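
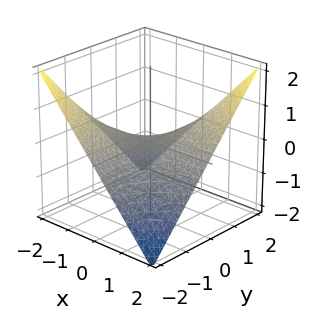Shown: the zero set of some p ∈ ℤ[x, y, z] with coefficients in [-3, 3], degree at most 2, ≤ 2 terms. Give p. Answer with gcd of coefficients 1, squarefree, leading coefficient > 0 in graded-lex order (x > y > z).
(a) deg p = 2.
(b) Checking where it meets the axes: every point of the x-axis in the box is on the surface; one z-axis crossing is at z = 0.
(c) Solving for integer coefficients yields p as stated.

x*y - 2*z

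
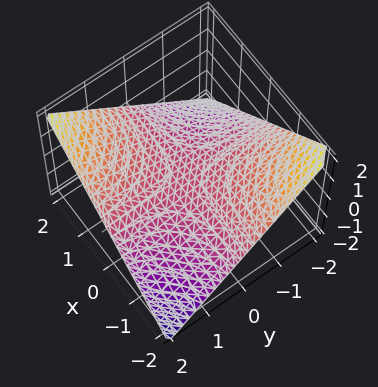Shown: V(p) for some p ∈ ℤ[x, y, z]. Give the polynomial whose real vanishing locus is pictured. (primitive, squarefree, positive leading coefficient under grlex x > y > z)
x*y - 2*z

1. The degree is 2 — a saddle surface; a quadric.
2. Reading off the gridlines: the visible x-axis segment lies entirely on the surface; every point of the y-axis in the box is on the surface; one z-axis crossing is at z = 0.
3. Solving for integer coefficients yields p as stated.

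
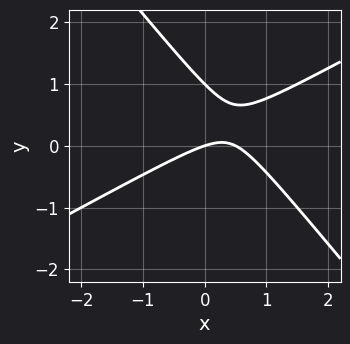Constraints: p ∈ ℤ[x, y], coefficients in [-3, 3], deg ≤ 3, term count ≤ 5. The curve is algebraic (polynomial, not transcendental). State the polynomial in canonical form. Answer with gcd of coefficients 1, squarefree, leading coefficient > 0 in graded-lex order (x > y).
1. The degree is 2 — a generic line meets the curve in up to 2 points.
2. From the visible intercepts: the y-axis gridline crossings are at y ∈ {0, 1}; it crosses the x-axis at the gridline x = 0.
3. Together with the visible shape, these determine p as stated.

2*x^2 - 2*x*y - 3*y^2 - x + 3*y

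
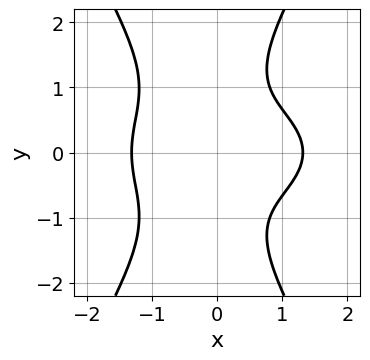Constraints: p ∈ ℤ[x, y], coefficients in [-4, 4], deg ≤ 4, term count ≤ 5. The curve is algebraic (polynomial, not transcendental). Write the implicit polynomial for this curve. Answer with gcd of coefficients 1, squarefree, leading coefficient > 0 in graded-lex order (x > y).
First, deg p = 4. The shape is more complex than any degree-3 curve.
Then, symmetries: the y ↦ −y reflection is a symmetry, so y appears only in even powers.
Then, reading off the gridlines: the curve avoids every integer y-axis point in the box.
Finally, assembling these constraints gives the stated polynomial.

x^4 + 3*x^2*y^2 - y^4 + 2*x*y^2 - 3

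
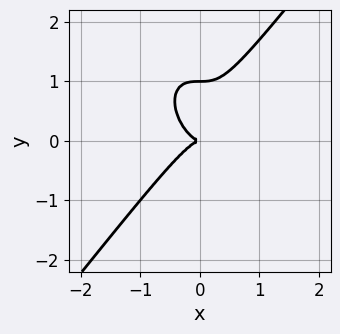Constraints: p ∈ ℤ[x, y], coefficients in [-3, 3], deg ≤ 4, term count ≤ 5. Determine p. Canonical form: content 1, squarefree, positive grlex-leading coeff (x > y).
deg p = 3. A generic line meets the curve in up to 3 points.
From the visible intercepts: the y-axis gridline crossings are at y ∈ {0, 1}; one x-axis crossing is at x = 0.
The integer polynomial consistent with all of this is the stated p.

2*x^3 - y^3 + y^2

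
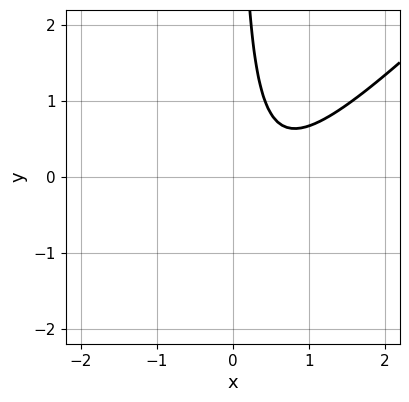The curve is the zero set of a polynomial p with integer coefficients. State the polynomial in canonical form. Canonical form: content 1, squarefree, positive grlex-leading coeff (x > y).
3*x^2 - 3*x*y - 3*x + 2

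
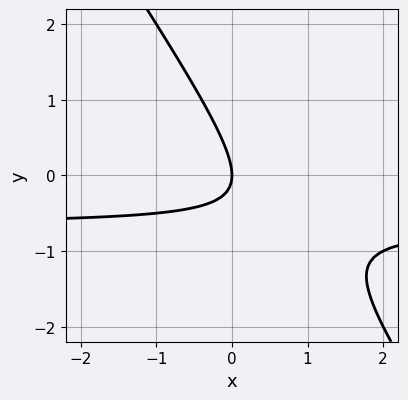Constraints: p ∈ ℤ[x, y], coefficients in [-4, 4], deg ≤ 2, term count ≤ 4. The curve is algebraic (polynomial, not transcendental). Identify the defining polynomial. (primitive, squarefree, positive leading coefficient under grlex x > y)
(a) deg p = 2.
(b) Observable constraints: it crosses the x-axis at the gridline x = 0; it crosses the y-axis at the gridline y = 0.
(c) Solving for integer coefficients yields p as stated.

3*x*y + 2*y^2 + 2*x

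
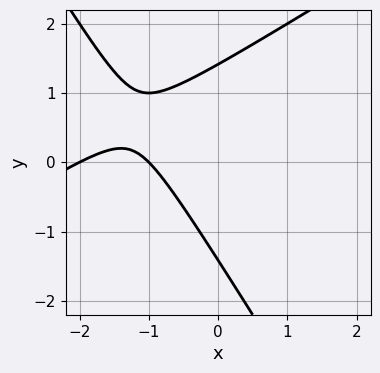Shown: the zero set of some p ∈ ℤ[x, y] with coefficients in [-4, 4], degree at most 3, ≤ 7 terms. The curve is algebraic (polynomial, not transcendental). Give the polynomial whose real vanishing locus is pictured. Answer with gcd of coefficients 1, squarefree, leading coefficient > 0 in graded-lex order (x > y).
First, deg p = 2. No degree-1 curve has this shape.
Then, observable constraints: the x-axis gridline crossings are at x ∈ {-2, -1}.
Finally, the integer polynomial consistent with all of this is the stated p.

x^2 - x*y - y^2 + 3*x + 2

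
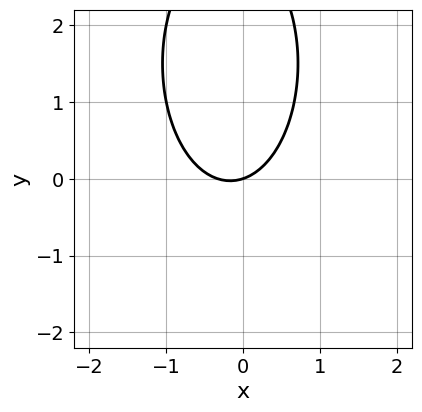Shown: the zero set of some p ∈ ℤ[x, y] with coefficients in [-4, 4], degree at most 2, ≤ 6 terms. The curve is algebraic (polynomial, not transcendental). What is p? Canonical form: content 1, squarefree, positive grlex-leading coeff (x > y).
1. deg p = 2.
2. Reading off the gridlines: one y-axis crossing is at y = 0; it meets the x-axis at x = 0 (among the integer gridlines).
3. Together with the visible shape, these determine p as stated.

3*x^2 + y^2 + x - 3*y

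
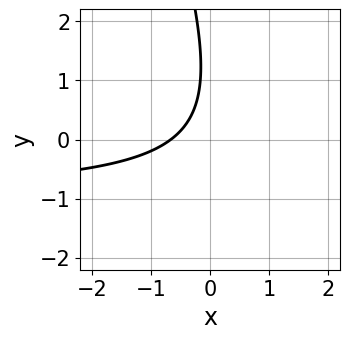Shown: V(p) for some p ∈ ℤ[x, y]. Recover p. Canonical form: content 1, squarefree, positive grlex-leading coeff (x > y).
The degree is 2 — no degree-1 curve has this shape.
From the axis intercepts and sections: the curve avoids every integer y-axis point in the box.
Fitting integer coefficients to these (and the overall shape) gives p.

3*x*y + y^2 + 3*x - 2*y + 2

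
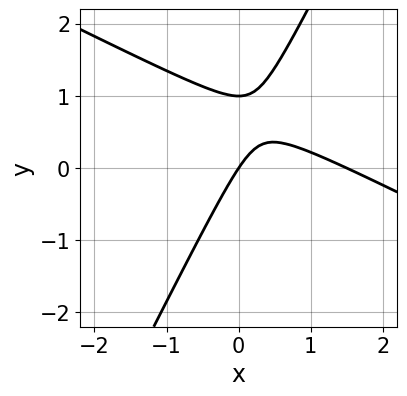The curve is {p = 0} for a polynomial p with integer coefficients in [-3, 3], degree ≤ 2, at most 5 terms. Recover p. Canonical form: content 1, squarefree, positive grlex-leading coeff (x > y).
2*x^2 + 3*x*y - 2*y^2 - 3*x + 2*y

(a) Degree: the shape is more complex than any degree-1 curve, so deg p = 2.
(b) From the axis intercepts and sections: the y-axis gridline crossings are at y ∈ {0, 1}; it crosses the x-axis at the gridline x = 0.
(c) Putting this together gives p.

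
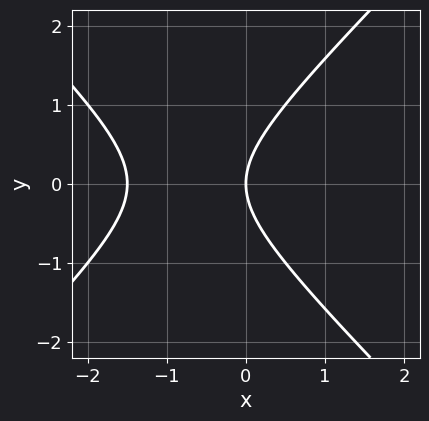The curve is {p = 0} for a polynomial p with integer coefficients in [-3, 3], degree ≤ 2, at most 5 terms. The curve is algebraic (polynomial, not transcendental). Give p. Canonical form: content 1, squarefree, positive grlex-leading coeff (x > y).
2*x^2 - 2*y^2 + 3*x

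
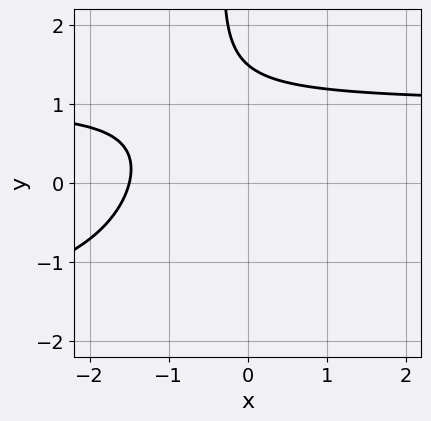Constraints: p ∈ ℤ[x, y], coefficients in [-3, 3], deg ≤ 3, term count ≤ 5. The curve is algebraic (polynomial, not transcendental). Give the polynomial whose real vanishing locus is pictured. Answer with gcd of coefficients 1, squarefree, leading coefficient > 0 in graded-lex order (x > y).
x*y^2 + x*y - 2*x + 2*y - 3

First, deg p = 3. No degree-2 curve has this shape.
Finally, solving for integer coefficients yields p as stated.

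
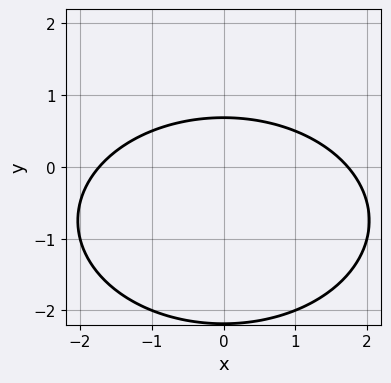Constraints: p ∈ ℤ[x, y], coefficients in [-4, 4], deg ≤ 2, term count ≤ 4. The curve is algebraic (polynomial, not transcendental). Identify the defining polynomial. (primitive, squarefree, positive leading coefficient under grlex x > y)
x^2 + 2*y^2 + 3*y - 3

First, the degree is 2 — the shape is more complex than any degree-1 curve.
Then, symmetries: it's symmetric under x → −x, forcing even powers of x.
Finally, the integer polynomial consistent with all of this is the stated p.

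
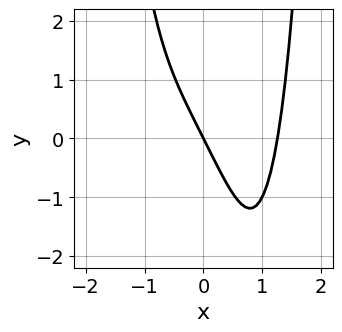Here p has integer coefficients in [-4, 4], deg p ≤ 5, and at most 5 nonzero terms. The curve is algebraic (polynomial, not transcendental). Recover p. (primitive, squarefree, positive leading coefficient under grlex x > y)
x^4 - 2*x - y

1. deg p = 4.
2. From the axis intercepts and sections: one x-axis crossing is at x = 0; it meets the y-axis at y = 0 (among the integer gridlines).
3. The integer polynomial consistent with all of this is the stated p.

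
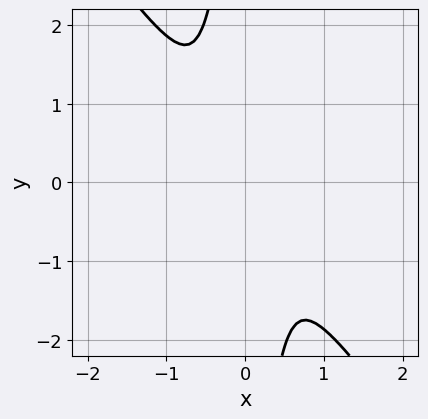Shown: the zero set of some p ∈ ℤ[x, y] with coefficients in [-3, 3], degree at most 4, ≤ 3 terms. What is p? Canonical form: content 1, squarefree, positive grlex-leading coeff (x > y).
3*x^4 + x*y^3 + y^2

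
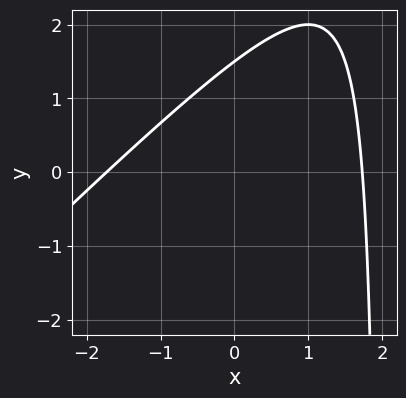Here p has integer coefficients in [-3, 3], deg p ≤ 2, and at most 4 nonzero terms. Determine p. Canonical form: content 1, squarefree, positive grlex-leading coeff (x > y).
(a) The degree is 2 — a generic line meets the curve in up to 2 points.
(b) Matching integer coefficients to the picture gives p.

x^2 - x*y + 2*y - 3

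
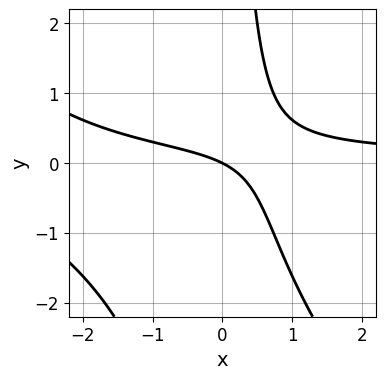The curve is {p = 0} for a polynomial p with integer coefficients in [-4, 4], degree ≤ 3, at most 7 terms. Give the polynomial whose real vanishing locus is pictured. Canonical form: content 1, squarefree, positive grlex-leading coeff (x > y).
First, the degree is 3 — no degree-2 curve has this shape.
Then, checking where it meets the axes: it crosses the x-axis at the gridline x = 0; it meets the y-axis at y = 0 (among the integer gridlines).
Finally, these observations pin down the coefficients.

x^2*y + x*y^2 + 2*x*y - x - 2*y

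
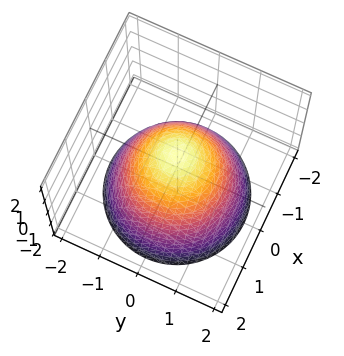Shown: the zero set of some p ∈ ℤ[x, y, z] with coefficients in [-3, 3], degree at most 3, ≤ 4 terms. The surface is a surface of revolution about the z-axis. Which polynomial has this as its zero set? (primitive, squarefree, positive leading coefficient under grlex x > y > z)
x^2 + y^2 + z - 1

Degree: no degree-1 surface has this shape, so deg p = 2.
Symmetries: every cross-section ⟂ z is a circle, so x, y appear only via x² + y².
From the axis intercepts and sections: one z-axis crossing is at z = 1; a circular section at z = 0 has radius exactly 1; the x-axis gridline crossings are at x ∈ {-1, 1}; the y-axis gridline crossings are at y ∈ {-1, 1}.
Solving for integer coefficients yields p as stated.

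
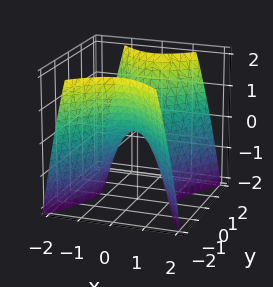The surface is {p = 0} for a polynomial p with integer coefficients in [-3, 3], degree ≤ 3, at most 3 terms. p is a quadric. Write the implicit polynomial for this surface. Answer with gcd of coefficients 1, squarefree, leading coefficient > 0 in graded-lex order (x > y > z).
1. The degree is 2 — a saddle surface; a quadric.
2. Symmetries: the y ↦ −y reflection is a symmetry, so y appears only in even powers; the x ↦ −x reflection is a symmetry, so x appears only in even powers.
3. From the visible intercepts: one y-axis crossing is at y = 0; one x-axis crossing is at x = 0; one z-axis crossing is at z = 0.
4. The integer polynomial consistent with all of this is the stated p.

3*x^2 - 2*y^2 + 2*z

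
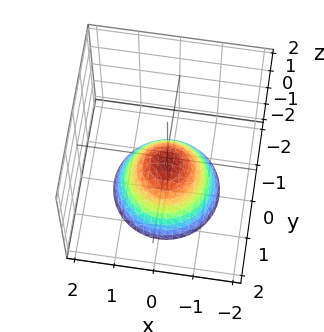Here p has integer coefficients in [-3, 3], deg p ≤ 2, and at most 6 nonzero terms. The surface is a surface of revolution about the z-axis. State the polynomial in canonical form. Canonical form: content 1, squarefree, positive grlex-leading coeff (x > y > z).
1. The degree is 2 — no degree-1 surface has this shape.
2. By symmetry, every cross-section ⟂ z is a circle, so x, y appear only via x² + y².
3. Observable constraints: the surface avoids every integer y-axis point in the box; a circular section at z = -2 has radius between 1 and 2; no x-intercept at any integer in the box.
4. Together with the visible shape, these determine p as stated.

3*x^2 + 3*y^2 + 3*z + 1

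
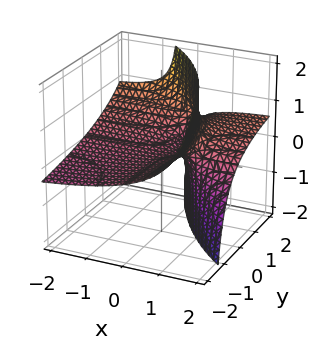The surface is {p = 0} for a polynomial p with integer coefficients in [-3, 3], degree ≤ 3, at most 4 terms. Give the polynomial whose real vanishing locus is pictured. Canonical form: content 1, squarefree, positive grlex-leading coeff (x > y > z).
The degree is 2 — no degree-1 surface has this shape.
From the axis intercepts and sections: every point of the y-axis in the box is on the surface; it meets the z-axis at z = 0 (among the integer gridlines).
These observations pin down the coefficients. Check: (-2, 0, 0) on the x-axis lies on the surface, and p(-2, 0, 0) = 0. ✓

x*y - 3*x*z - 2*y*z + 3*z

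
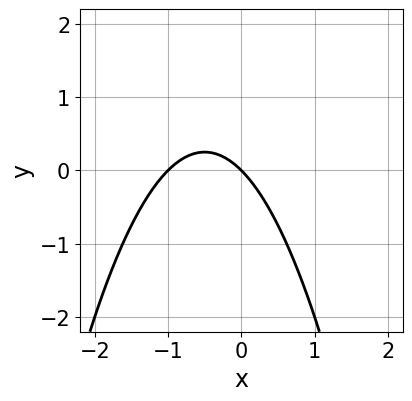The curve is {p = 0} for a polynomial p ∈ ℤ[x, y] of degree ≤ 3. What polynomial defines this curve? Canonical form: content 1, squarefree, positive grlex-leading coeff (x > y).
x^2 + x + y

1. The degree is 2 — no degree-1 curve has this shape.
2. Observable constraints: among the integer gridlines, it crosses the x-axis at x ∈ {-1, 0}; one y-axis crossing is at y = 0.
3. The integer polynomial consistent with all of this is the stated p.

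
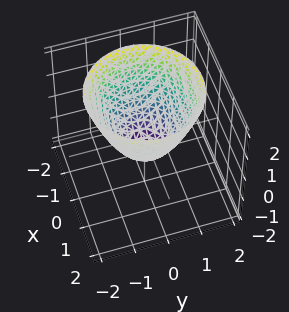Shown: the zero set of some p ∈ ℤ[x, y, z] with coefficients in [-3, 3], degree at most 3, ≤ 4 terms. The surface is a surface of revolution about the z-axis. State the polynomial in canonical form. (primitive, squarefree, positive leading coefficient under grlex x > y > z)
3*x^2 + 3*y^2 - 3*z - 2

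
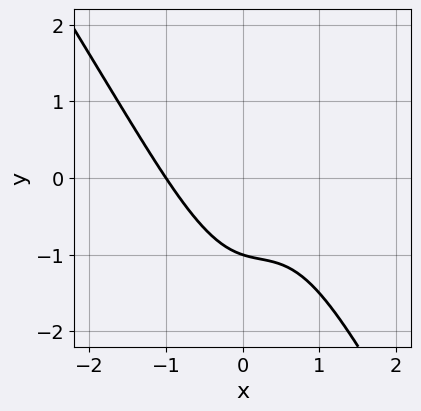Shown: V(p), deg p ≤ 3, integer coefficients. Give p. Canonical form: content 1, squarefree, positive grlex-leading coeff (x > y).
3*x^3 + 2*x^2*y - x*y + 3*y + 3

The degree is 3 — a generic line meets the curve in up to 3 points.
From the visible intercepts: one y-axis crossing is at y = -1; one x-axis crossing is at x = -1.
Assembling these constraints gives the stated polynomial.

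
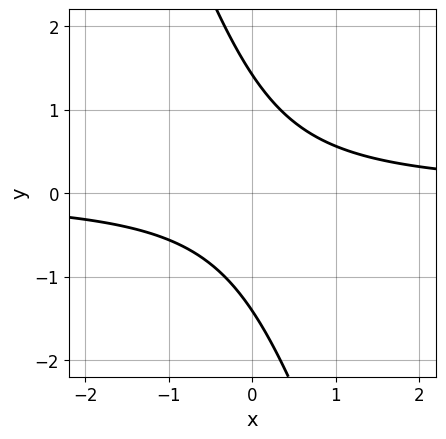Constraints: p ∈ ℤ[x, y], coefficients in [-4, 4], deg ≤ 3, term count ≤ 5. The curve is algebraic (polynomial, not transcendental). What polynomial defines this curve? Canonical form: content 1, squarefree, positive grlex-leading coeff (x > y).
Degree: no degree-1 curve has this shape, so deg p = 2.
Observable constraints: it misses every integer gridline on the x-axis.
Putting this together gives p.

3*x*y + y^2 - 2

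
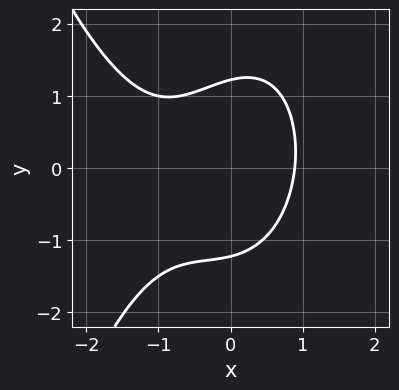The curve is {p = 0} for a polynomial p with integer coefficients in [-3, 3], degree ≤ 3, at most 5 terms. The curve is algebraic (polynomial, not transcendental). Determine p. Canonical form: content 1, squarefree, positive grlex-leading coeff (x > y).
2*x^3 + 2*x^2 - x*y + 2*y^2 - 3

Degree: the shape is more complex than any degree-2 curve, so deg p = 3.
Matching integer coefficients to the picture gives p.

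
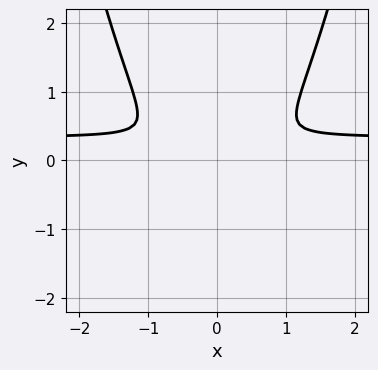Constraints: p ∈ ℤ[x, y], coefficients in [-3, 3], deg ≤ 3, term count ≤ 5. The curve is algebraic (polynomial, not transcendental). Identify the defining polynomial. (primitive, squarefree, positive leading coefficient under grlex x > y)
First, deg p = 3. A generic line meets the curve in up to 3 points.
Then, symmetries: it's symmetric under x → −x, forcing even powers of x.
Finally, matching integer coefficients to the picture gives p.

3*x^2*y - x^2 - 3*y^2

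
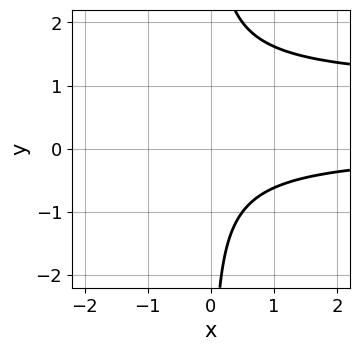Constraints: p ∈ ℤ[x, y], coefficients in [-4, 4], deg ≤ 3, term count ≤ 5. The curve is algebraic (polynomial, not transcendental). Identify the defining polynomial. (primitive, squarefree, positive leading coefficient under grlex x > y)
(a) deg p = 3. No degree-2 curve has this shape.
(b) Reading off the gridlines: no x-intercept at any integer in the box; the curve avoids every integer y-axis point in the box.
(c) The integer polynomial consistent with all of this is the stated p.

x*y^2 - x*y - 1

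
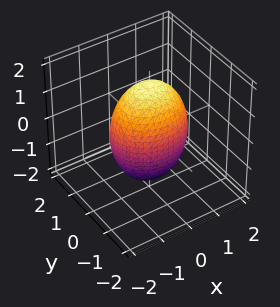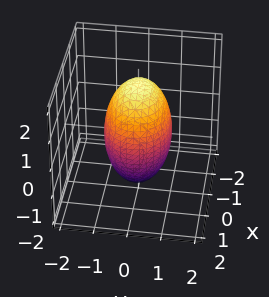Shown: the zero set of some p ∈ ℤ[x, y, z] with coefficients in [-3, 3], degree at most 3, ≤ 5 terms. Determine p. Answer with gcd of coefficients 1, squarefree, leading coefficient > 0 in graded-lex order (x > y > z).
2*x^2 + 3*y^2 + z^2 - 3

1. deg p = 2. Bounded and convex; a quadric.
2. Symmetries: mirror symmetry z ↦ −z ⇒ only even powers of z; mirror symmetry y ↦ −y ⇒ only even powers of y; the x ↦ −x reflection is a symmetry, so x appears only in even powers.
3. From the visible intercepts: the y-axis gridline crossings are at y ∈ {-1, 1}.
4. Matching integer coefficients to the picture gives p.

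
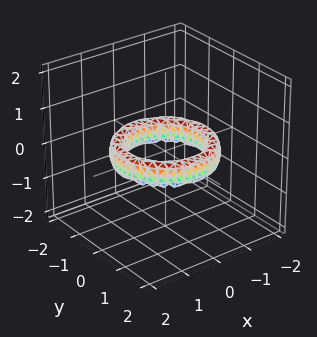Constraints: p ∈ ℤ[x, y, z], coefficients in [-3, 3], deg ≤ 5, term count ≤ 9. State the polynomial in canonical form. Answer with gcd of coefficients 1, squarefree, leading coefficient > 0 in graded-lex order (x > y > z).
x^4 + 2*x^2*y^2 + y^4 - 3*x^2 - 3*y^2 + 2*z^2 + 2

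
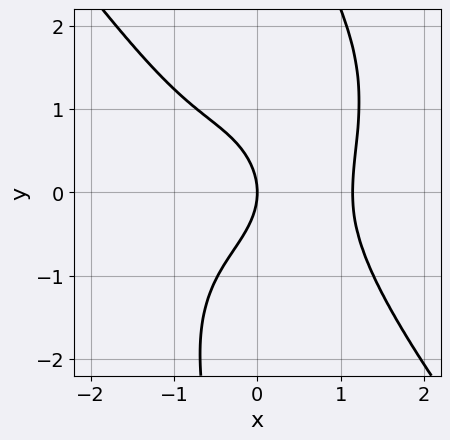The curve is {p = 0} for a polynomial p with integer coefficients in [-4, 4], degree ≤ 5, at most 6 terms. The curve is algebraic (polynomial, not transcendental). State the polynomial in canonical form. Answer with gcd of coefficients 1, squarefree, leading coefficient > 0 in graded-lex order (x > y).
deg p = 4. A generic line meets the curve in up to 4 points.
Checking where it meets the axes: it meets the x-axis at x = 0 (among the integer gridlines); one y-axis crossing is at y = 0.
Matching integer coefficients to the picture gives p.

2*x^4 + x*y^3 - 2*y^2 - 3*x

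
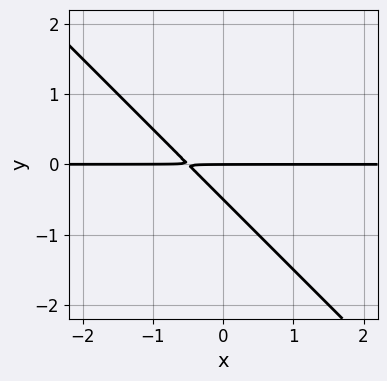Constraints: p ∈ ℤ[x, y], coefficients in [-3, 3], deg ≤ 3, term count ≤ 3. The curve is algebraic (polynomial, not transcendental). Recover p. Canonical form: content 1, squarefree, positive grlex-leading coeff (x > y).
2*x*y + 2*y^2 + y

1. The degree is 2 — no degree-1 curve has this shape.
2. Reading off the gridlines: one y-axis crossing is at y = 0; the visible x-axis segment lies entirely on the curve.
3. Matching integer coefficients to the picture gives p.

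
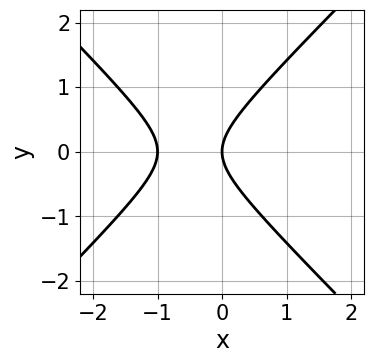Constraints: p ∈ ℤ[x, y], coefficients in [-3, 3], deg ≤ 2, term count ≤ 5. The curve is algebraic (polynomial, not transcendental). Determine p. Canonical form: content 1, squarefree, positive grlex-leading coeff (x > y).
x^2 - y^2 + x

First, the degree is 2 — a generic line meets the curve in up to 2 points.
Next, symmetries: mirror symmetry y ↦ −y ⇒ only even powers of y.
Then, from the axis intercepts and sections: one y-axis crossing is at y = 0; the x-axis gridline crossings are at x ∈ {-1, 0}.
Finally, the integer polynomial consistent with all of this is the stated p.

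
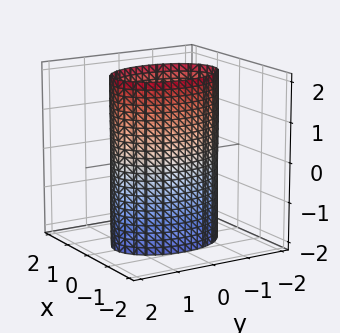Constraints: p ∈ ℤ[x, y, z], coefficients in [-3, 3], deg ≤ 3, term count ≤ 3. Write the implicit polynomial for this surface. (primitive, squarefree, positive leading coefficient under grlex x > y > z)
2*x^2 + y^2 - 2

First, deg p = 2. A cylinder; a quadric.
Next, symmetries: it's symmetric under x → −x, forcing even powers of x; it's symmetric under z → −z, forcing even powers of z; the y ↦ −y reflection is a symmetry, so y appears only in even powers.
Next, observable constraints: among the integer gridlines, it crosses the x-axis at x ∈ {-1, 1}; no z-intercept at any integer in the box.
Finally, solving for integer coefficients yields p as stated.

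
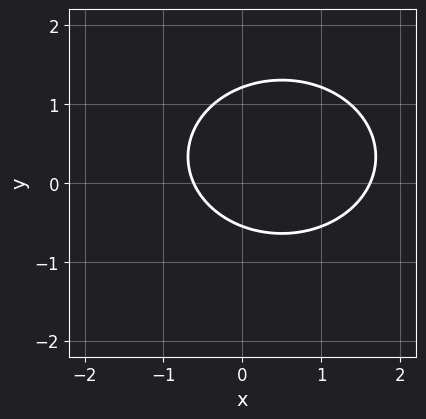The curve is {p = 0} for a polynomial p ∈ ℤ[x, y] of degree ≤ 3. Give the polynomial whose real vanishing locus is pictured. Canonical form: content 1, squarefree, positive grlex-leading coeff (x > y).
2*x^2 + 3*y^2 - 2*x - 2*y - 2

(a) The degree is 2 — no degree-1 curve has this shape.
(b) Matching integer coefficients to the picture gives p.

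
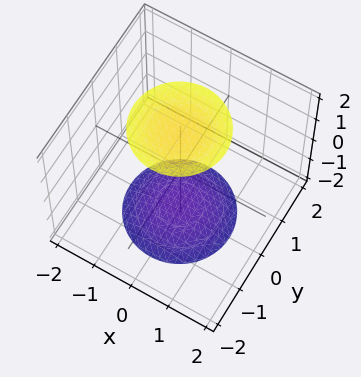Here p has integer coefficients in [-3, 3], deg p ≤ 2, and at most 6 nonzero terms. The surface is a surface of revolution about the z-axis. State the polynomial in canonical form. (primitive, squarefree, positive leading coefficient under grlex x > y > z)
1. I count 2 distinct pieces. Treating them together as one polynomial.
2. The degree is 2 — no degree-1 surface has this shape.
3. By symmetry, the surface is invariant under rotation about z: p = q(x² + y², z).
4. From the axis intercepts and sections: no x-intercept at any integer in the box; a circular section at z = -2 has radius exactly 1.
5. Assembling these constraints gives the stated polynomial.

x^2 + y^2 - z^2 + 3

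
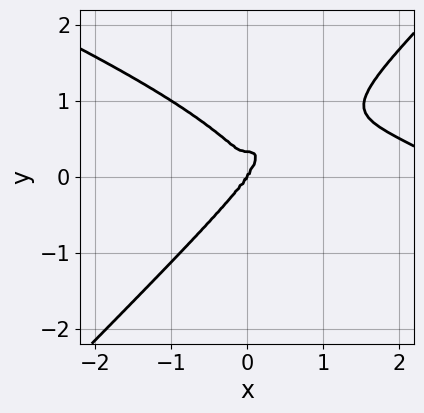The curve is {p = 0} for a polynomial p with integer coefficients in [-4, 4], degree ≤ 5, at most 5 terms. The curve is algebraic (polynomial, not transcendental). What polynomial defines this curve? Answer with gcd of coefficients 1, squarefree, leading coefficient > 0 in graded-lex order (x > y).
x^4 + 2*x^3*y - 3*y^4 - 3*x^3 + y^3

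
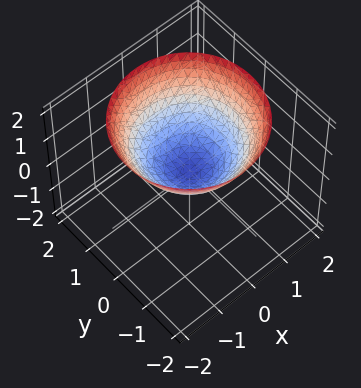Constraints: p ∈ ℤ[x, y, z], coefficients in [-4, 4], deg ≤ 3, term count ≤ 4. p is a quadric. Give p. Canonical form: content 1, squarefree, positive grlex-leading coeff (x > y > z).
2*x^2 + 2*y^2 - 3*z

deg p = 2. A paraboloid; a quadric.
Symmetries: the surface is invariant under rotation about z: p = q(x² + y², z).
Reading off the gridlines: it meets the x-axis at x = 0 (among the integer gridlines); one y-axis crossing is at y = 0; a circular section at z = 1 has radius between 1 and 2.
Matching integer coefficients to the picture gives p.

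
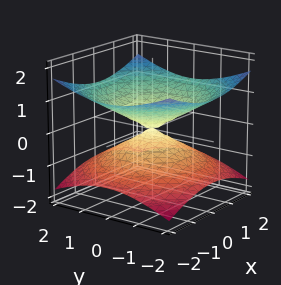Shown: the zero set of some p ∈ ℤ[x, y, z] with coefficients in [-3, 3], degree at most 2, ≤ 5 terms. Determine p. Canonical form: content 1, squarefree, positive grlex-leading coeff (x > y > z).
x^2 + y^2 - 3*z^2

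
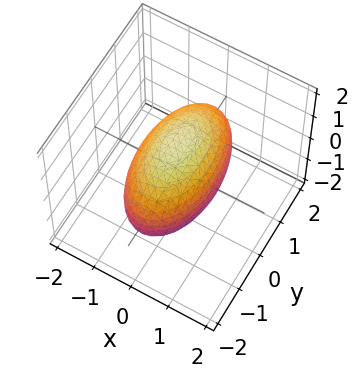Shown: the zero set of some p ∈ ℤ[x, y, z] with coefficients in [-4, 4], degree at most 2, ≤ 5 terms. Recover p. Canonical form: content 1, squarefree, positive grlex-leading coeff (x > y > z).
3*x^2 + y^2 + 2*z^2 - 3

First, the degree is 2 — a closed, bounded, convex surface; a quadric.
Next, symmetries: it's symmetric under x → −x, forcing even powers of x; the z ↦ −z reflection is a symmetry, so z appears only in even powers; the y ↦ −y reflection is a symmetry, so y appears only in even powers.
Next, observable constraints: the x-axis gridline crossings are at x ∈ {-1, 1}.
Finally, the integer polynomial consistent with all of this is the stated p.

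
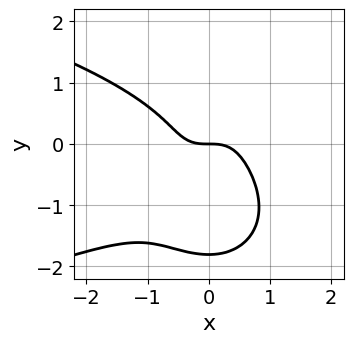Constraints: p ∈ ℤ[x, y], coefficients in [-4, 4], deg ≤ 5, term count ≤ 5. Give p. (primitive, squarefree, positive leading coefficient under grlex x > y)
deg p = 4.
From the visible intercepts: it meets the y-axis at y = 0 (among the integer gridlines); it crosses the x-axis at the gridline x = 0.
The integer polynomial consistent with all of this is the stated p.

2*x^2*y^2 + 2*y^4 + 3*x^3 + 3*y^3 + 2*y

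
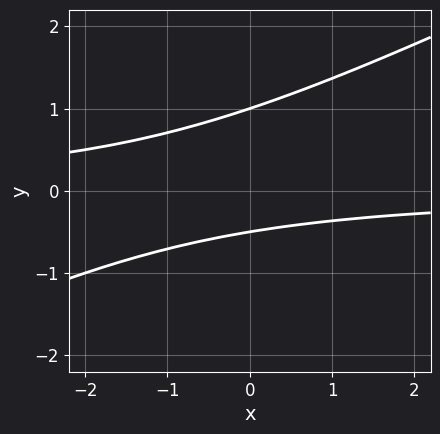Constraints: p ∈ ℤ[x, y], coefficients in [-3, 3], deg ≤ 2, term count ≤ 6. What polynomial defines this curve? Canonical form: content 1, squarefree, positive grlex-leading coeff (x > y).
x*y - 2*y^2 + y + 1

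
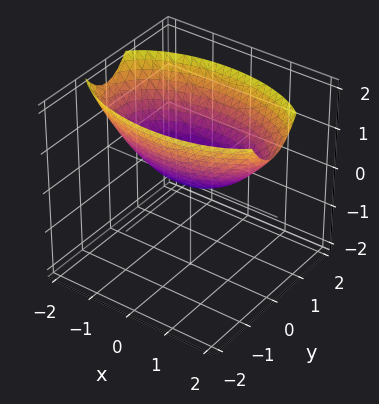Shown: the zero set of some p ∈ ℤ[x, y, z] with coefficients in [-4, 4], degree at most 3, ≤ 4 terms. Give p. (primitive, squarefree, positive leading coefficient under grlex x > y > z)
First, deg p = 2. A paraboloid; a quadric.
Next, symmetries: it's symmetric under y → −y, forcing even powers of y; the x ↦ −x reflection is a symmetry, so x appears only in even powers.
Next, checking where it meets the axes: it crosses the x-axis at the gridline x = 0; one y-axis crossing is at y = 0.
Finally, putting this together gives p.

x^2 + 3*y^2 - 3*z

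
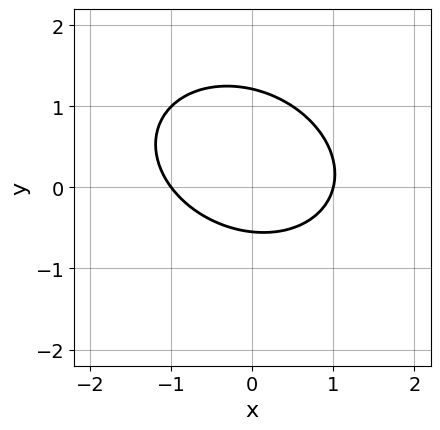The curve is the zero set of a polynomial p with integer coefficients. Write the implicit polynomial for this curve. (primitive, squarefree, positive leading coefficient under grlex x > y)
The degree is 2 — no degree-1 curve has this shape.
Checking where it meets the axes: the x-axis gridline crossings are at x ∈ {-1, 1}.
The integer polynomial consistent with all of this is the stated p.

2*x^2 + x*y + 3*y^2 - 2*y - 2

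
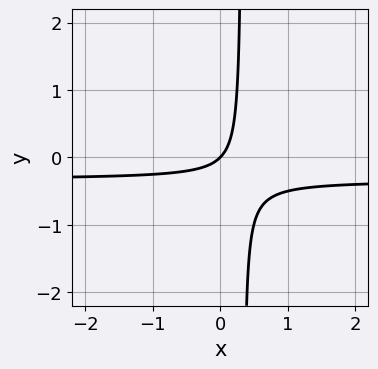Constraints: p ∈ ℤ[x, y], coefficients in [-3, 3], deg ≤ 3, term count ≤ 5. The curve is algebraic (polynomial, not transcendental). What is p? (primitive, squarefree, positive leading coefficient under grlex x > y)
3*x*y + x - y

1. Degree: the shape is more complex than any degree-1 curve, so deg p = 2.
2. From the axis intercepts and sections: it meets the y-axis at y = 0 (among the integer gridlines); it meets the x-axis at x = 0 (among the integer gridlines).
3. Fitting integer coefficients to these (and the overall shape) gives p.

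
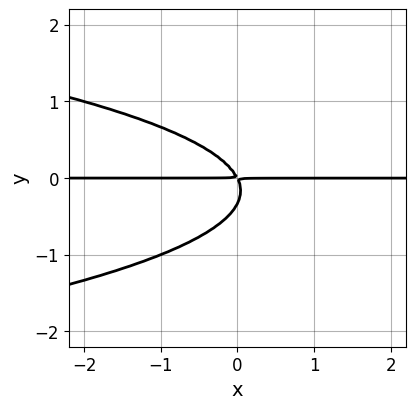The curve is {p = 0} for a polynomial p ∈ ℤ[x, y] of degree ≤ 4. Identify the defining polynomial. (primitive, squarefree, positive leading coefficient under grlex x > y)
3*y^3 + 2*x*y + y^2

(a) deg p = 3. A generic line meets the curve in up to 3 points.
(b) Observable constraints: the visible x-axis segment lies entirely on the curve.
(c) Matching integer coefficients to the picture gives p.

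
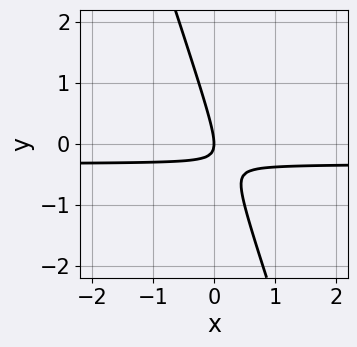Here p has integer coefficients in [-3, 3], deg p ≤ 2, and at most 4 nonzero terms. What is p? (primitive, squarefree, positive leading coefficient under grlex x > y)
3*x*y + y^2 + x

First, degree: no degree-1 curve has this shape, so deg p = 2.
Next, observable constraints: it crosses the y-axis at the gridline y = 0; one x-axis crossing is at x = 0.
Finally, matching integer coefficients to the picture gives p.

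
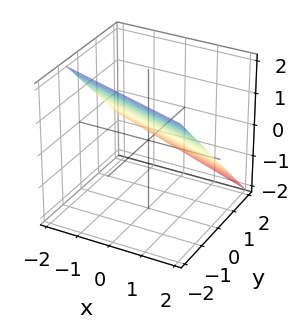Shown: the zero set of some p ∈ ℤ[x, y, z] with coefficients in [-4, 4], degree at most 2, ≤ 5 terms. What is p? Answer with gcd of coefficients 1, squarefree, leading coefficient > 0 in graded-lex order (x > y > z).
(a) deg p = 1. Every cross-section is a straight line — this is a plane.
(b) Against the integer gridlines: one x-axis crossing is at x = 2.
(c) These observations pin down the coefficients.

x + 3*y + 3*z - 2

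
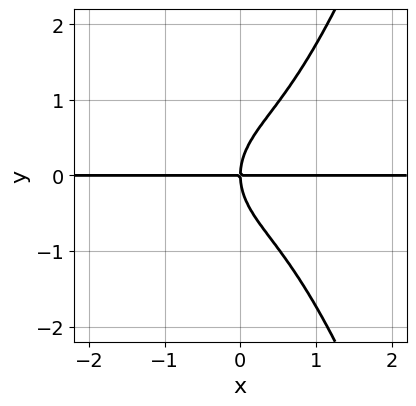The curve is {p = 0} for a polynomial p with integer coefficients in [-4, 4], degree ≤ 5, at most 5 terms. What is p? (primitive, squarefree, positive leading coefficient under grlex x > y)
3*x^3*y - 2*y^3 + 3*x*y

deg p = 4.
Against the integer gridlines: one y-axis crossing is at y = 0; every point of the x-axis in the box is on the curve.
Solving for integer coefficients yields p as stated.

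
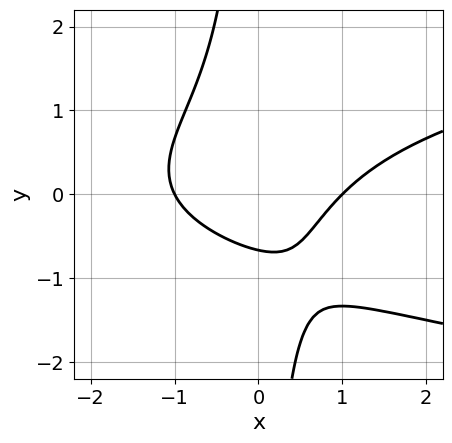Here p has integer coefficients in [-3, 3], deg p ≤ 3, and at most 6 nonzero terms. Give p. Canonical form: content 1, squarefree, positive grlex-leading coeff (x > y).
3*x*y^2 - 2*x^2 + x*y + 3*y + 2

1. deg p = 3. No degree-2 curve has this shape.
2. From the axis intercepts and sections: the x-axis gridline crossings are at x ∈ {-1, 1}.
3. Solving for integer coefficients yields p as stated.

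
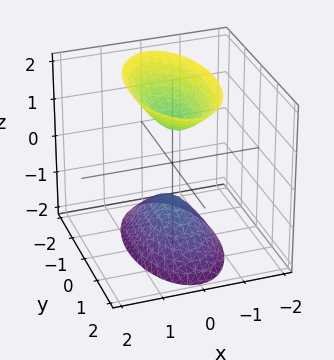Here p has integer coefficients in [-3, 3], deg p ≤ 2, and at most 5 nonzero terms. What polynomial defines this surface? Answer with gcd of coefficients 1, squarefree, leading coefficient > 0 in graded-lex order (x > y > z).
There are 2 components.
deg p = 2.
Symmetries: the x ↦ −x reflection is a symmetry, so x appears only in even powers; it's symmetric under z → −z, forcing even powers of z; the y ↦ −y reflection is a symmetry, so y appears only in even powers.
From the axis intercepts and sections: no x-intercept at any integer in the box; the z-axis gridline crossings are at z ∈ {-1, 1}.
These observations pin down the coefficients.

3*x^2 + y^2 - z^2 + 1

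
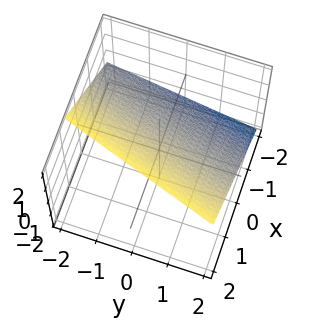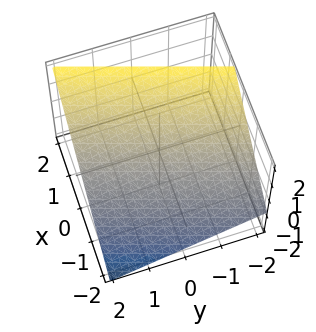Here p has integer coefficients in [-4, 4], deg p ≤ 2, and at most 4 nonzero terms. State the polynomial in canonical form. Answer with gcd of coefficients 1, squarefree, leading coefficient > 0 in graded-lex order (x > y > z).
3*x - y - 3*z + 2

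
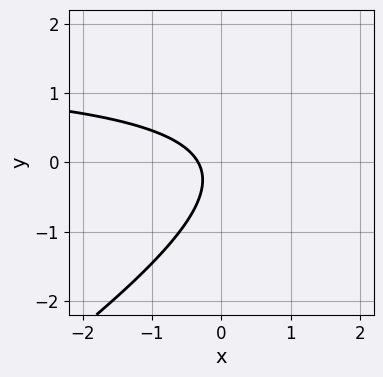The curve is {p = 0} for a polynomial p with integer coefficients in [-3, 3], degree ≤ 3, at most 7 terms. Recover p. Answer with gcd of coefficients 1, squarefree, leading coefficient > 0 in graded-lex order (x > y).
2*x*y - 3*y^2 - 3*x - y - 1

First, deg p = 2. No degree-1 curve has this shape.
Then, from the visible intercepts: no y-intercept at any integer in the box.
Finally, matching integer coefficients to the picture gives p.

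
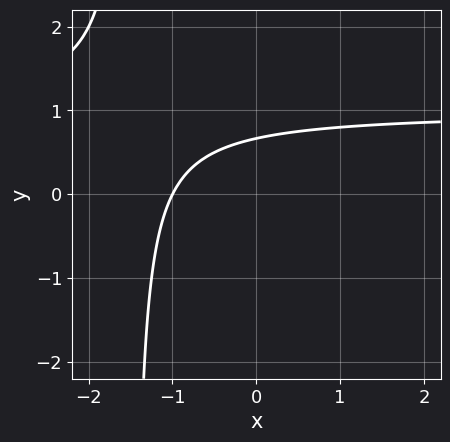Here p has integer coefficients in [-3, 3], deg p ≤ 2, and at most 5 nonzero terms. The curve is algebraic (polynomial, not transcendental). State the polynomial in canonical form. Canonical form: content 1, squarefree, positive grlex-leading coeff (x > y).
First, degree: the shape is more complex than any degree-1 curve, so deg p = 2.
Next, from the axis intercepts and sections: one x-axis crossing is at x = -1.
Finally, together with the visible shape, these determine p as stated.

2*x*y - 2*x + 3*y - 2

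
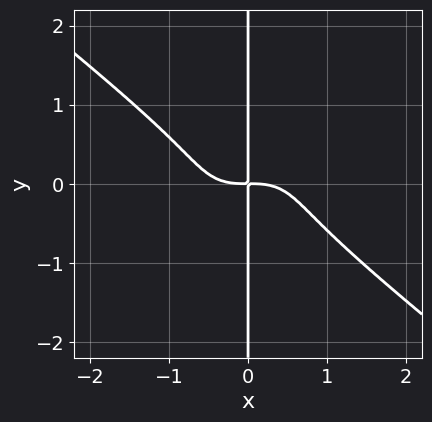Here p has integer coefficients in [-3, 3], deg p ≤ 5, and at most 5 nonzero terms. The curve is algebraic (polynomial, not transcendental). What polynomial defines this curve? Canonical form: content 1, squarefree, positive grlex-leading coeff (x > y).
deg p = 4. The shape is more complex than any degree-3 curve.
Reading off the gridlines: the visible y-axis segment lies entirely on the curve.
These observations pin down the coefficients.

x^4 + 2*x*y^3 + x*y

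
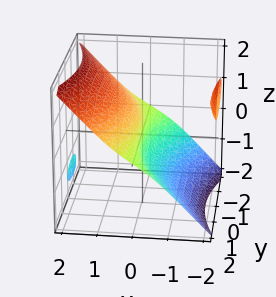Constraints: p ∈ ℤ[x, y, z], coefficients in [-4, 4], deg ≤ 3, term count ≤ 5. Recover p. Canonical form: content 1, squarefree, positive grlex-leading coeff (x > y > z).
1. There are 3 components. They look like related sheets of one shape, so recover p as a whole.
2. deg p = 3. A generic line meets the surface in up to 3 points.
3. From the visible intercepts: it crosses the z-axis at the gridline z = 0; every point of the y-axis in the box is on the surface.
4. Assembling these constraints gives the stated polynomial.

2*x^2*z - y^2*z - 2*z^3 + 3*x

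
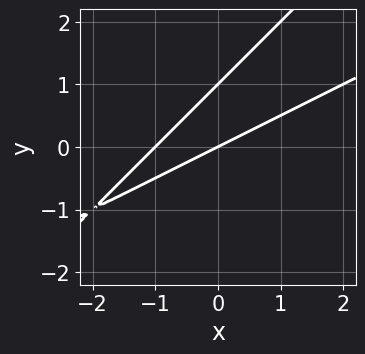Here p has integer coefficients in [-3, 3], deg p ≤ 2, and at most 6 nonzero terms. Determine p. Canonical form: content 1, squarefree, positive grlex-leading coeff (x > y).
(a) Degree: the shape is more complex than any degree-1 curve, so deg p = 2.
(b) Checking where it meets the axes: among the integer gridlines, it crosses the x-axis at x ∈ {-1, 0}; among the integer gridlines, it crosses the y-axis at y ∈ {0, 1}.
(c) The integer polynomial consistent with all of this is the stated p.

x^2 - 3*x*y + 2*y^2 + x - 2*y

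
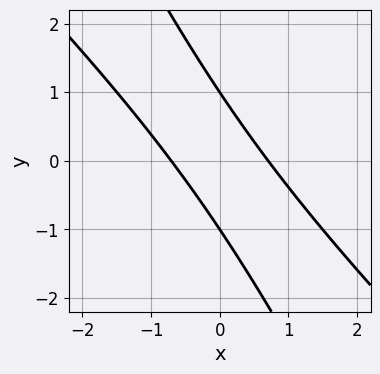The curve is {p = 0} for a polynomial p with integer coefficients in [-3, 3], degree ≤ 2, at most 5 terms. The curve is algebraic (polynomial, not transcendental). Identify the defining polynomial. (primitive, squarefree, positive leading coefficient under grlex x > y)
2*x^2 + 3*x*y + y^2 - 1

(a) The degree is 2 — a generic line meets the curve in up to 2 points.
(b) From the visible intercepts: the y-axis gridline crossings are at y ∈ {-1, 1}.
(c) Fitting integer coefficients to these (and the overall shape) gives p.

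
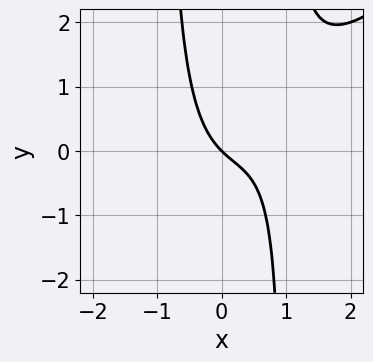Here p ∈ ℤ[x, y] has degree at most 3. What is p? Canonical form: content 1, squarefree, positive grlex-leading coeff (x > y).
x^3 - x^2*y - x^2 + x + y

Degree: no degree-2 curve has this shape, so deg p = 3.
Observable constraints: it meets the y-axis at y = 0 (among the integer gridlines); it meets the x-axis at x = 0 (among the integer gridlines).
Assembling these constraints gives the stated polynomial.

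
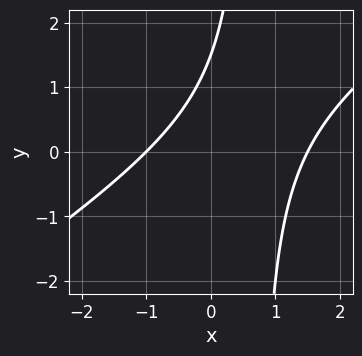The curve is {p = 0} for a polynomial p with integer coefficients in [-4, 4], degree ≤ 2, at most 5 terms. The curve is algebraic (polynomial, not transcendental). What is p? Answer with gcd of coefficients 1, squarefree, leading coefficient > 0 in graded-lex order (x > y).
1. Degree: no degree-1 curve has this shape, so deg p = 2.
2. Observable constraints: it crosses the x-axis at the gridline x = -1.
3. Putting this together gives p.

2*x^2 - 3*x*y - x + 2*y - 3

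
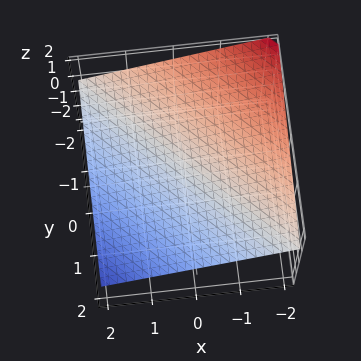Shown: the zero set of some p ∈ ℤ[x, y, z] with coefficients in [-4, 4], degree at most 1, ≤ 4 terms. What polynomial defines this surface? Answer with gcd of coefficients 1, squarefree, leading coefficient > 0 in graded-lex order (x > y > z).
deg p = 1. Every cross-section is a straight line — this is a plane.
Against the integer gridlines: it meets the y-axis at y = 2 (among the integer gridlines); it meets the x-axis at x = 2 (among the integer gridlines).
Assembling these constraints gives the stated polynomial.

x + y + 3*z - 2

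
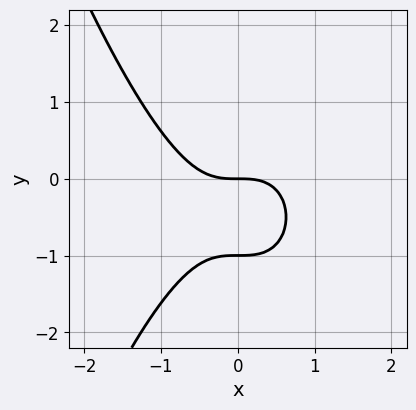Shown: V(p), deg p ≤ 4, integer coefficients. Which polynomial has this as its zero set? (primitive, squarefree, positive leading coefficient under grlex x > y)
x^3 + y^2 + y

The degree is 3 — a generic line meets the curve in up to 3 points.
Against the integer gridlines: one x-axis crossing is at x = 0; the y-axis gridline crossings are at y ∈ {-1, 0}.
The integer polynomial consistent with all of this is the stated p.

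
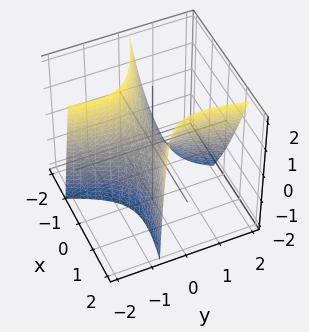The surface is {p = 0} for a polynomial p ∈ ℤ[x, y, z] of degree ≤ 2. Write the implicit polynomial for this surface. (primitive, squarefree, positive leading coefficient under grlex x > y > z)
x^2 + 3*x*y - y^2 - y*z - z

1. The degree is 2 — the shape is more complex than any degree-1 surface.
2. From the axis intercepts and sections: one x-axis crossing is at x = 0; one y-axis crossing is at y = 0.
3. Together with the visible shape, these determine p as stated.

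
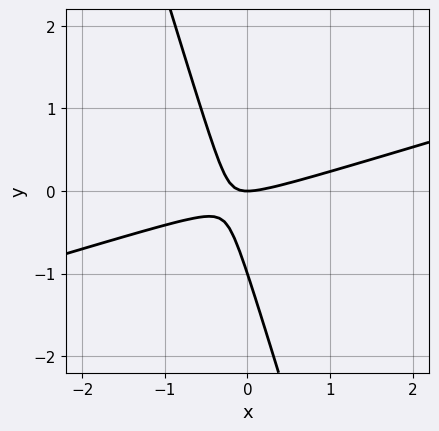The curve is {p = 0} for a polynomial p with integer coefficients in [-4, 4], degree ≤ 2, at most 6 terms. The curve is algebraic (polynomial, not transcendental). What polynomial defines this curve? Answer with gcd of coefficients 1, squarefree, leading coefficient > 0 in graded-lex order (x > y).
x^2 - 3*x*y - y^2 - y

(a) Degree: no degree-1 curve has this shape, so deg p = 2.
(b) Against the integer gridlines: it meets the x-axis at x = 0 (among the integer gridlines); among the integer gridlines, it crosses the y-axis at y ∈ {-1, 0}.
(c) Assembling these constraints gives the stated polynomial.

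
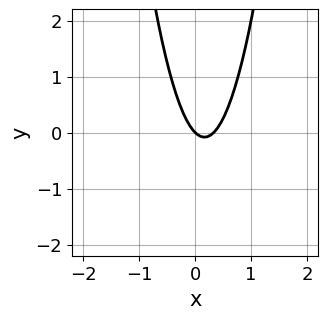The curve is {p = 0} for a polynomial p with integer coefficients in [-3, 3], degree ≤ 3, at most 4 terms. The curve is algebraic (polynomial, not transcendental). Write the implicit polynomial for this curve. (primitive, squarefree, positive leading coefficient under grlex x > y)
First, deg p = 2.
Then, against the integer gridlines: it crosses the x-axis at the gridline x = 0; it meets the y-axis at y = 0 (among the integer gridlines).
Finally, together with the visible shape, these determine p as stated.

3*x^2 - x - y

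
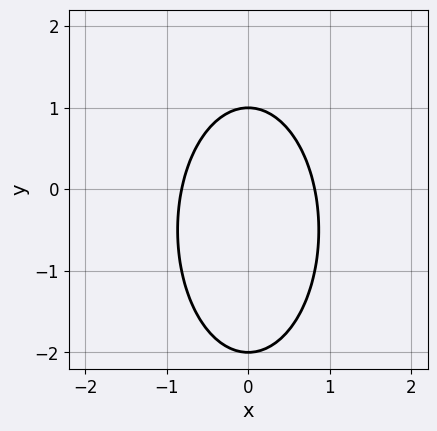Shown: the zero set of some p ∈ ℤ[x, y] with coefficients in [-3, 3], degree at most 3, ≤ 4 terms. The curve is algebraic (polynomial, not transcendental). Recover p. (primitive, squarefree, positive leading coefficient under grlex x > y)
First, the degree is 2 — the shape is more complex than any degree-1 curve.
Next, symmetries: mirror symmetry x ↦ −x ⇒ only even powers of x.
Then, from the axis intercepts and sections: among the integer gridlines, it crosses the y-axis at y ∈ {-2, 1}.
Finally, solving for integer coefficients yields p as stated.

3*x^2 + y^2 + y - 2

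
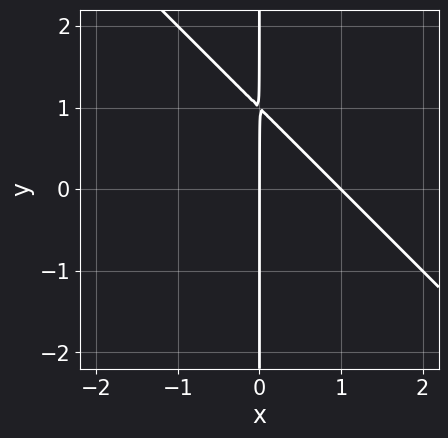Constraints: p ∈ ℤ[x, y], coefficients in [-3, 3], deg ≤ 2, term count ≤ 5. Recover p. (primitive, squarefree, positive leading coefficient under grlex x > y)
1. Degree: the shape is more complex than any degree-1 curve, so deg p = 2.
2. Checking where it meets the axes: among the integer gridlines, it crosses the x-axis at x ∈ {0, 1}; the visible y-axis segment lies entirely on the curve.
3. Matching integer coefficients to the picture gives p.

x^2 + x*y - x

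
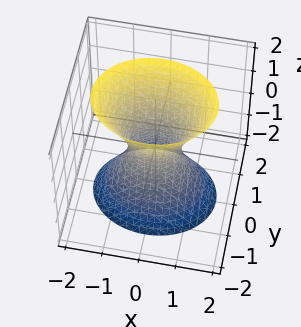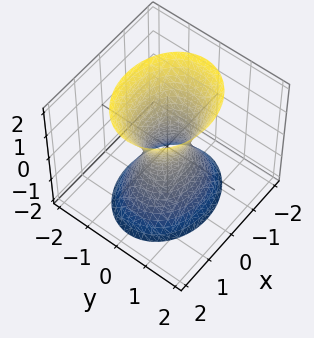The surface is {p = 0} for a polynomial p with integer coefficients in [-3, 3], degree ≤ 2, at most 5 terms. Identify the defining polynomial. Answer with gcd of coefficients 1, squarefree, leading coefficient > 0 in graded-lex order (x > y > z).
First, deg p = 2. One connected sheet with a waist; a quadric.
Then, symmetries: mirror symmetry y ↦ −y ⇒ only even powers of y; mirror symmetry z ↦ −z ⇒ only even powers of z; it's symmetric under x → −x, forcing even powers of x.
Next, reading off the gridlines: the surface avoids every integer z-axis point in the box.
Finally, assembling these constraints gives the stated polynomial.

2*x^2 + 3*y^2 - z^2 - 1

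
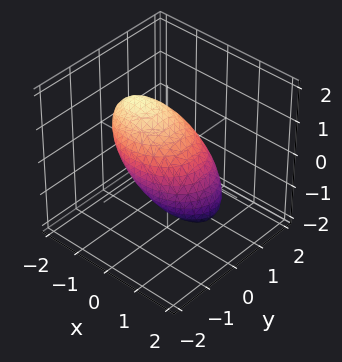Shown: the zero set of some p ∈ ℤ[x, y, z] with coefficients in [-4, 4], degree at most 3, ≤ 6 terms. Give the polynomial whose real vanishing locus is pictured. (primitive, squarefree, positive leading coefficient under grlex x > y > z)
2*x^2 + 3*x*z + 3*y^2 + 3*z^2 - 3

1. The degree is 2 — no degree-1 surface has this shape.
2. Reading off the gridlines: the z-axis gridline crossings are at z ∈ {-1, 1}; the y-axis gridline crossings are at y ∈ {-1, 1}.
3. Fitting integer coefficients to these (and the overall shape) gives p.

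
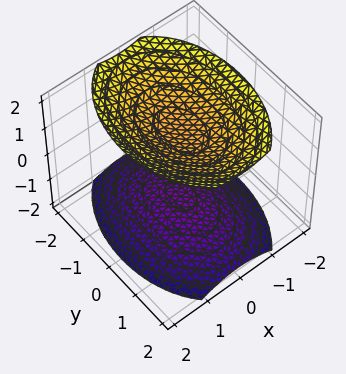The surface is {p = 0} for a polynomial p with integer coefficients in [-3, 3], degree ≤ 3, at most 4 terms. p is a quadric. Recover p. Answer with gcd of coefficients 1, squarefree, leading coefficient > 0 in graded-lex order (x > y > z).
2*x^2 + y^2 - 2*z^2 + 3

First, there are 2 components. They look like related sheets of one shape, so recover p as a whole.
Next, degree: two sheets facing apart; a quadric, so deg p = 2.
Next, symmetries: the z ↦ −z reflection is a symmetry, so z appears only in even powers; the y ↦ −y reflection is a symmetry, so y appears only in even powers; it's symmetric under x → −x, forcing even powers of x.
Then, against the integer gridlines: no y-intercept at any integer in the box; the surface avoids every integer x-axis point in the box.
Finally, together with the visible shape, these determine p as stated.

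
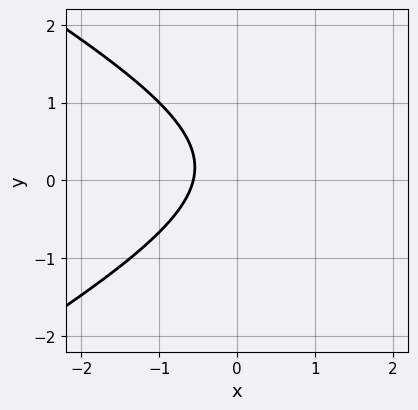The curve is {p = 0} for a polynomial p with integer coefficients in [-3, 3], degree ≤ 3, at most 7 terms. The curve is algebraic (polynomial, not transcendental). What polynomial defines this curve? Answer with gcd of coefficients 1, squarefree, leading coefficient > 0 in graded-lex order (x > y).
1. The degree is 2 — a generic line meets the curve in up to 2 points.
2. From the axis intercepts and sections: the curve avoids every integer y-axis point in the box.
3. Assembling these constraints gives the stated polynomial.

x^2 - 3*y^2 - 3*x + y - 2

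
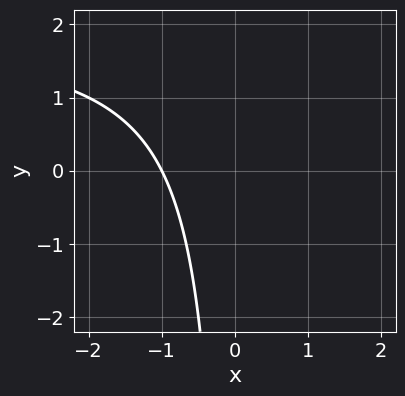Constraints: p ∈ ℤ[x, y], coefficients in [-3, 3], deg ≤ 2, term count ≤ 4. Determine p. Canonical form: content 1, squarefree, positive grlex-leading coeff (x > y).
x*y - 2*x - 2

(a) Degree: the shape is more complex than any degree-1 curve, so deg p = 2.
(b) From the visible intercepts: the curve avoids every integer y-axis point in the box; it crosses the x-axis at the gridline x = -1.
(c) Matching integer coefficients to the picture gives p.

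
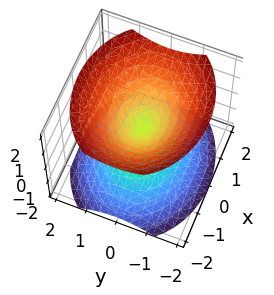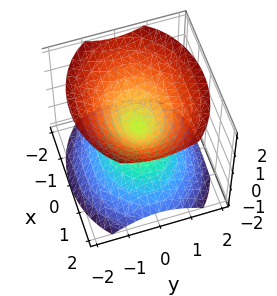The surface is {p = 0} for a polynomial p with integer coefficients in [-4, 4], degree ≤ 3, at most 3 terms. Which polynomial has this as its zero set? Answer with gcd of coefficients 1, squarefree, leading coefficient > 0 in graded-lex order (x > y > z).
2*x^2 + 3*y^2 - 3*z^2

(a) The picture has 2 separate pieces. Treating them together as one polynomial.
(b) Degree: two nappes meeting at a single point; a quadric, so deg p = 2.
(c) Symmetries: the y ↦ −y reflection is a symmetry, so y appears only in even powers; mirror symmetry x ↦ −x ⇒ only even powers of x; the z ↦ −z reflection is a symmetry, so z appears only in even powers.
(d) Checking where it meets the axes: it meets the y-axis at y = 0 (among the integer gridlines); it meets the x-axis at x = 0 (among the integer gridlines); it crosses the z-axis at the gridline z = 0.
(e) The integer polynomial consistent with all of this is the stated p.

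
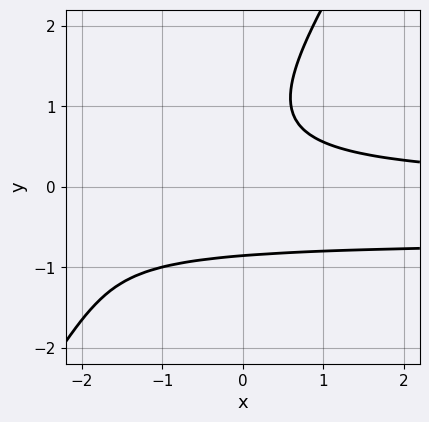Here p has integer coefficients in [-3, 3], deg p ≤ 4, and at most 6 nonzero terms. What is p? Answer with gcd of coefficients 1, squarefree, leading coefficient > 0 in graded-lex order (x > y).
First, degree: no degree-2 curve has this shape, so deg p = 3.
Then, reading off the gridlines: no x-intercept at any integer in the box.
Finally, the integer polynomial consistent with all of this is the stated p.

3*x*y^2 - 2*y^3 + 2*x*y + y^2 - 2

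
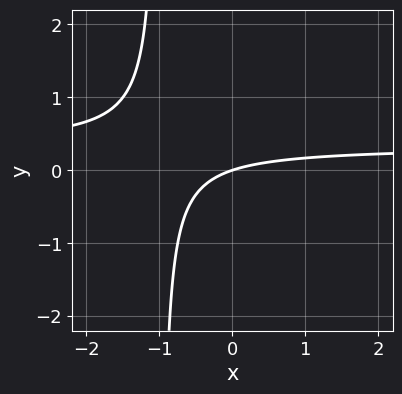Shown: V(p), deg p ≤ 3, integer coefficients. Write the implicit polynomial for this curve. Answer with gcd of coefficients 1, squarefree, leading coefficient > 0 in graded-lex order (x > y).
3*x*y - x + 3*y

First, the degree is 2 — a generic line meets the curve in up to 2 points.
Then, against the integer gridlines: it crosses the x-axis at the gridline x = 0; one y-axis crossing is at y = 0.
Finally, solving for integer coefficients yields p as stated.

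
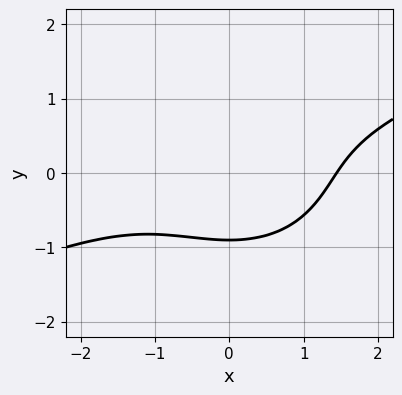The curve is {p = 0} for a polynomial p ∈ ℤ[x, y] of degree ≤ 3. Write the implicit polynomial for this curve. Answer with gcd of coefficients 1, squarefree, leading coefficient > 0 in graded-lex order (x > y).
(a) The degree is 3 — no degree-2 curve has this shape.
(b) Solving for integer coefficients yields p as stated.

x^3 - 2*x^2*y - 3*y^3 + y^2 - 3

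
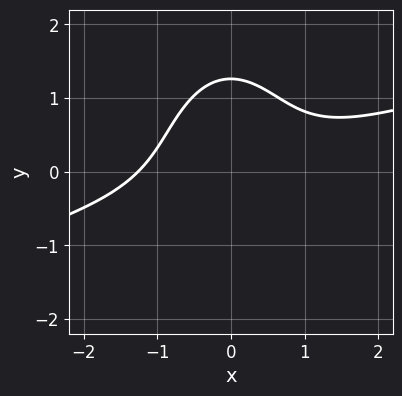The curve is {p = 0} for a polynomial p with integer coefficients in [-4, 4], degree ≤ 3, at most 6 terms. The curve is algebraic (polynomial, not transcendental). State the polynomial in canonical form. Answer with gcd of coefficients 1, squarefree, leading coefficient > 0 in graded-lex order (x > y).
x^3 - 3*x^2*y - y^3 + 2

First, degree: the shape is more complex than any degree-2 curve, so deg p = 3.
Finally, matching integer coefficients to the picture gives p.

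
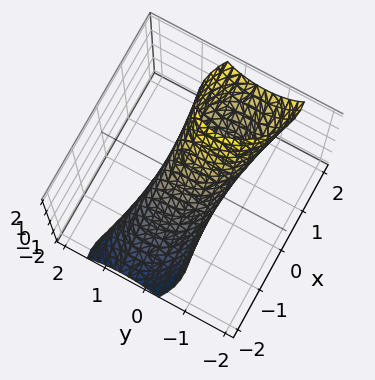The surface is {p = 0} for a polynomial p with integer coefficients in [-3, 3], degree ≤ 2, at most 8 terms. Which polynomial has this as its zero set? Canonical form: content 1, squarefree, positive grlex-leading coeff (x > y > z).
1. Degree: the shape is more complex than any degree-1 surface, so deg p = 2.
2. Checking where it meets the axes: the z-axis gridline crossings are at z ∈ {-1, 1}.
3. Assembling these constraints gives the stated polynomial.

2*x^2 + x*y - 3*x*z + 2*y^2 + z^2 - 1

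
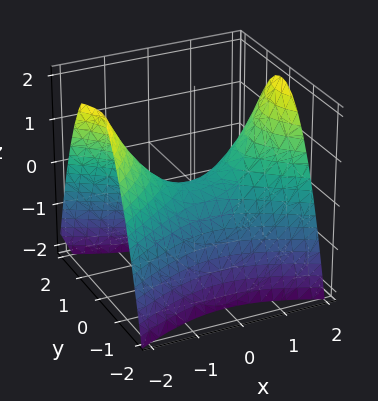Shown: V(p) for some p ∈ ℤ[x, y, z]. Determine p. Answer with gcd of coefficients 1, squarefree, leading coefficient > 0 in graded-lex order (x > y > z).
x^2 - 2*y^2 - 2*z

(a) The degree is 2 — a saddle surface; a quadric.
(b) Symmetries: mirror symmetry x ↦ −x ⇒ only even powers of x; it's symmetric under y → −y, forcing even powers of y.
(c) From the axis intercepts and sections: one y-axis crossing is at y = 0; it crosses the x-axis at the gridline x = 0; it meets the z-axis at z = 0 (among the integer gridlines).
(d) Fitting integer coefficients to these (and the overall shape) gives p.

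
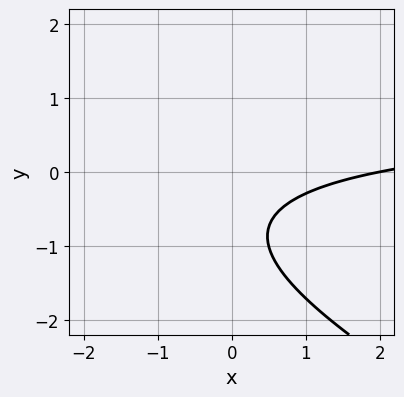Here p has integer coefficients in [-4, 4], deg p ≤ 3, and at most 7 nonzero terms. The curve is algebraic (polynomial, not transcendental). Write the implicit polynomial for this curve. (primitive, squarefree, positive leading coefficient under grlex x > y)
x*y + 2*y^2 - x + 3*y + 2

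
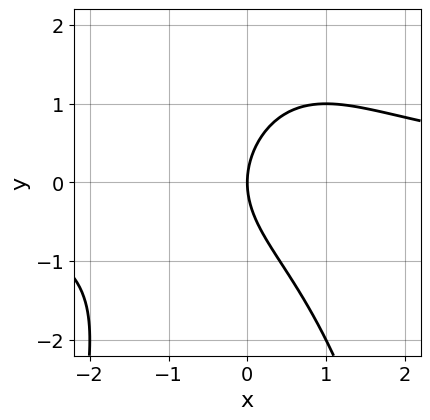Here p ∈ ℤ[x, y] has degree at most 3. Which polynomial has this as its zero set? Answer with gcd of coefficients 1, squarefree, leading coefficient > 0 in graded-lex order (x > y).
x^2*y + y^2 - 2*x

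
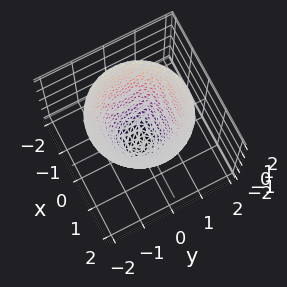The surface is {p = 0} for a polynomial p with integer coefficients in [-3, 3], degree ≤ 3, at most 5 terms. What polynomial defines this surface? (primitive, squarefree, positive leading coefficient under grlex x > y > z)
3*x^2 + 3*y^2 - 2*z - 3

(a) deg p = 2. The shape is more complex than any degree-1 surface.
(b) Symmetries: the surface is invariant under rotation about z: p = q(x² + y², z).
(c) From the visible intercepts: the y-axis gridline crossings are at y ∈ {-1, 1}; the x-axis gridline crossings are at x ∈ {-1, 1}; a circular section at z = 0 has radius exactly 1.
(d) Matching integer coefficients to the picture gives p.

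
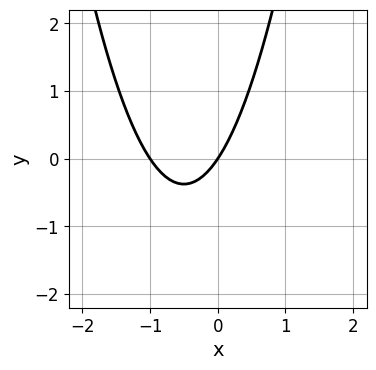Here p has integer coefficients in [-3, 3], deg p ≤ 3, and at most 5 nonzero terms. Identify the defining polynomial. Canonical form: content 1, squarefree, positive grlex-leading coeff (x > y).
3*x^2 + 3*x - 2*y

1. deg p = 2.
2. Reading off the gridlines: one y-axis crossing is at y = 0; the x-axis gridline crossings are at x ∈ {-1, 0}.
3. These observations pin down the coefficients.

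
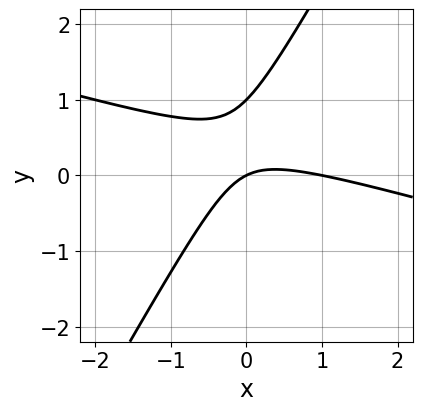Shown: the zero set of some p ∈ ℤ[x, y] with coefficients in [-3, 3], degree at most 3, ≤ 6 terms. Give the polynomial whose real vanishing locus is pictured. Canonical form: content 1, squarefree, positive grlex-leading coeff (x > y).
x^2 + 3*x*y - 2*y^2 - x + 2*y

First, the degree is 2 — a generic line meets the curve in up to 2 points.
Then, against the integer gridlines: among the integer gridlines, it crosses the x-axis at x ∈ {0, 1}; among the integer gridlines, it crosses the y-axis at y ∈ {0, 1}.
Finally, matching integer coefficients to the picture gives p.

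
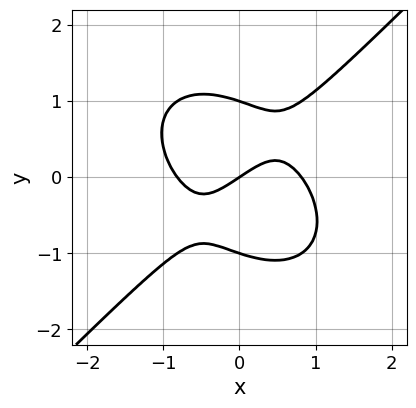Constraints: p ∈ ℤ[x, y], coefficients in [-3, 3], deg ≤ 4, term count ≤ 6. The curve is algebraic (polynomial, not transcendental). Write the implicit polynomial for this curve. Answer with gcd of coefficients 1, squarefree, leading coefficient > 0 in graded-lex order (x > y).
3*x^3 - 3*y^3 - 2*x + 3*y

First, the degree is 3 — a generic line meets the curve in up to 3 points.
Then, observable constraints: one x-axis crossing is at x = 0; among the integer gridlines, it crosses the y-axis at y ∈ {-1, 0, 1}.
Finally, fitting integer coefficients to these (and the overall shape) gives p.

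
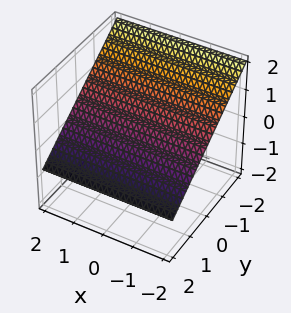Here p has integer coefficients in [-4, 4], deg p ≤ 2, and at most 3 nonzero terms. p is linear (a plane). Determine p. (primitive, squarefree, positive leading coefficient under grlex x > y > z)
2*y + 3*z - 2

deg p = 1. Every cross-section is a straight line — this is a plane.
Checking where it meets the axes: it misses every integer gridline on the x-axis; it crosses the y-axis at the gridline y = 1.
Together with the visible shape, these determine p as stated.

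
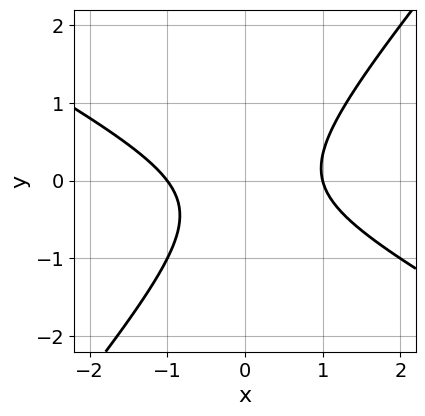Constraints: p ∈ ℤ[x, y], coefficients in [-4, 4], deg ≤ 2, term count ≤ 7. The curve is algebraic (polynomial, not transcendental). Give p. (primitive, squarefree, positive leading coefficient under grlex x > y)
2*x^2 + 2*x*y - 3*y^2 - y - 2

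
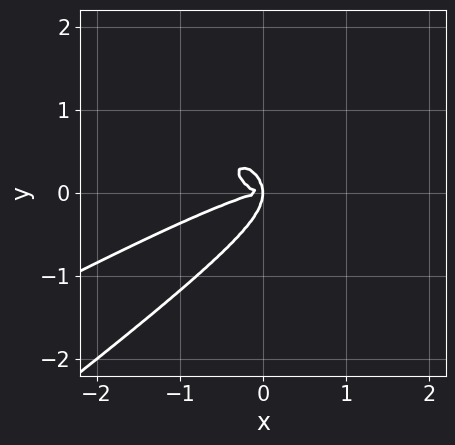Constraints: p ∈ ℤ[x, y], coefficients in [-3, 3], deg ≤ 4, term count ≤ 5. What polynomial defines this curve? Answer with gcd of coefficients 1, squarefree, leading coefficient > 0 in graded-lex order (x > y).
x^4 - 2*x^3*y - x*y^3 + 3*y^4 + 2*x*y^2

(a) deg p = 4.
(b) The integer polynomial consistent with all of this is the stated p.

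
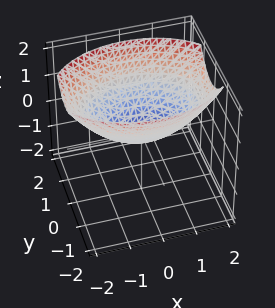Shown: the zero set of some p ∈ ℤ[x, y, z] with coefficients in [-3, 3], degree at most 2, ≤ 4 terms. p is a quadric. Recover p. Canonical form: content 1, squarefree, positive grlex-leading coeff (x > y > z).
x^2 + 2*y^2 - 3*z

1. The degree is 2 — a paraboloid; a quadric.
2. Symmetries: it's symmetric under x → −x, forcing even powers of x; it's symmetric under y → −y, forcing even powers of y.
3. Checking where it meets the axes: one z-axis crossing is at z = 0; one y-axis crossing is at y = 0.
4. Solving for integer coefficients yields p as stated.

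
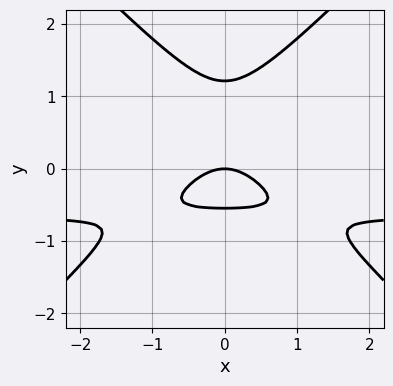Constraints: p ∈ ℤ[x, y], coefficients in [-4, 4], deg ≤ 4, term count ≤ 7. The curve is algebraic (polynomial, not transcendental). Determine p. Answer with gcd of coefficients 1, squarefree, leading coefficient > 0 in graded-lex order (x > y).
3*x^2*y - 3*y^3 + 2*x^2 + 2*y^2 + 2*y

The degree is 3 — no degree-2 curve has this shape.
Symmetries: the x ↦ −x reflection is a symmetry, so x appears only in even powers.
From the axis intercepts and sections: it crosses the x-axis at the gridline x = 0; it meets the y-axis at y = 0 (among the integer gridlines).
Assembling these constraints gives the stated polynomial.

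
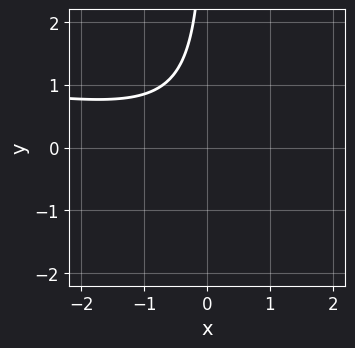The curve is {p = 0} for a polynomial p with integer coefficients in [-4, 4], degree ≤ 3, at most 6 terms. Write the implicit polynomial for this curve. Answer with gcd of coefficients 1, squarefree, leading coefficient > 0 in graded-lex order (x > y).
2*x*y^2 + x^2 + 3*x*y + 3

1. deg p = 3. No degree-2 curve has this shape.
2. Against the integer gridlines: it misses every integer gridline on the x-axis; the curve avoids every integer y-axis point in the box.
3. These observations pin down the coefficients.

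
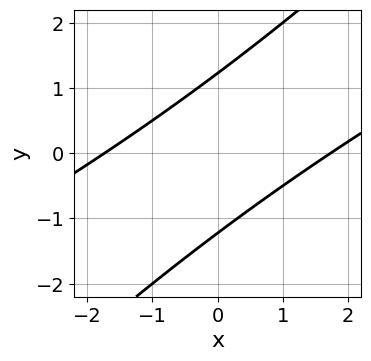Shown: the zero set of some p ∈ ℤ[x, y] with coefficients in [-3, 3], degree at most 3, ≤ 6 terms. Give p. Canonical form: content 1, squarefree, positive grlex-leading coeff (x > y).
x^2 - 3*x*y + 2*y^2 - 3

1. The degree is 2 — no degree-1 curve has this shape.
2. Putting this together gives p.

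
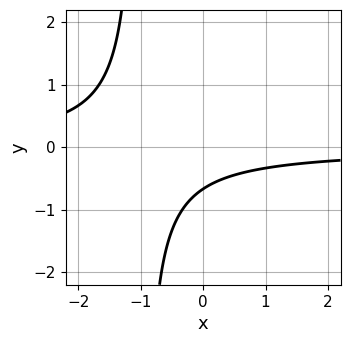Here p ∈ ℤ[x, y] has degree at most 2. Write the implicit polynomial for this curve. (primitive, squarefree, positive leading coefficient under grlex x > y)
First, degree: the shape is more complex than any degree-1 curve, so deg p = 2.
Next, observable constraints: no x-intercept at any integer in the box.
Finally, together with the visible shape, these determine p as stated.

3*x*y + 3*y + 2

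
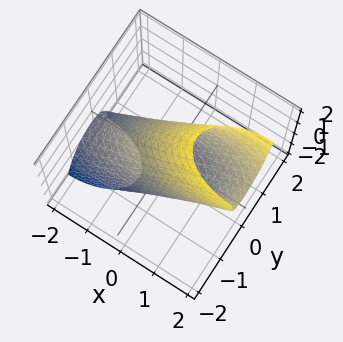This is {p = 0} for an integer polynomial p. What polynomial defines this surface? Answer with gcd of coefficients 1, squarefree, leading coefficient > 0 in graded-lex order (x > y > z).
Degree: the shape is more complex than any degree-1 surface, so deg p = 2.
Matching integer coefficients to the picture gives p.

x^2 - 2*x*z + 3*y^2 - y*z + z^2 - 2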